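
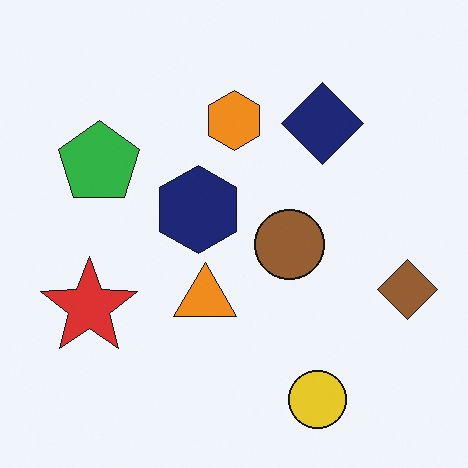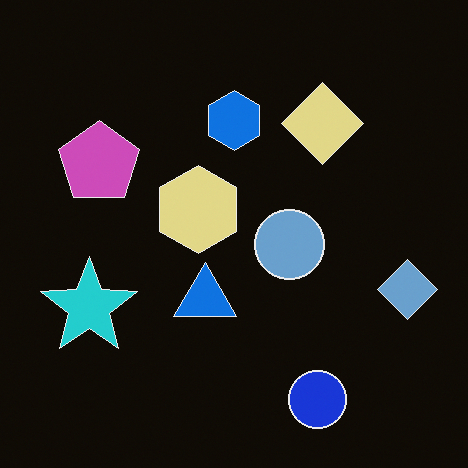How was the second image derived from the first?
It was color-inverted (negative).

The light background has become dark and every shape's color is its complement — a photographic negative.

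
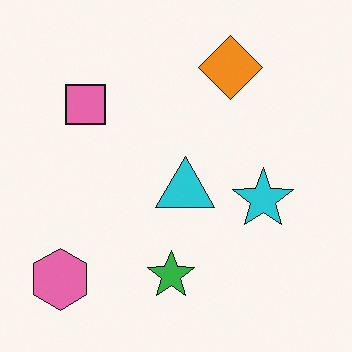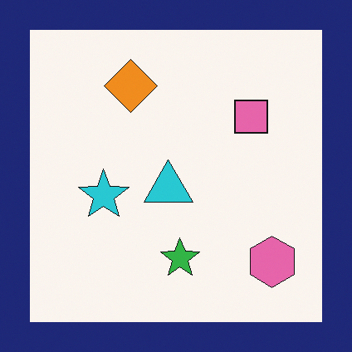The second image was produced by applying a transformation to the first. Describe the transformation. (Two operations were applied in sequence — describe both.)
The image was flipped horizontally (left ↔ right), then framed with a navy border.

The pink hexagon is in the bottom-left of the first image and the bottom-right of the second — shapes on opposite sides of the vertical midline have swapped in a mirror flip. A solid navy frame runs around the edge of the second image, with the content slightly shrunk inside it.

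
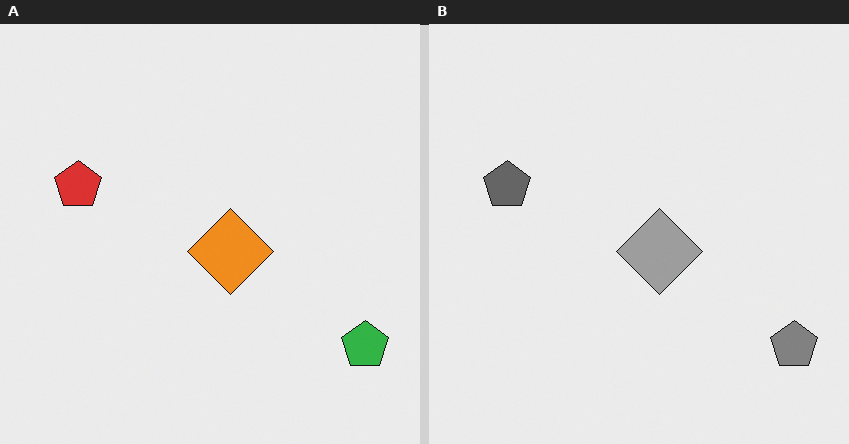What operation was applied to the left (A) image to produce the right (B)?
The right (B) image is the left (A) converted to grayscale.

All color is removed — every shape is now a shade of grey.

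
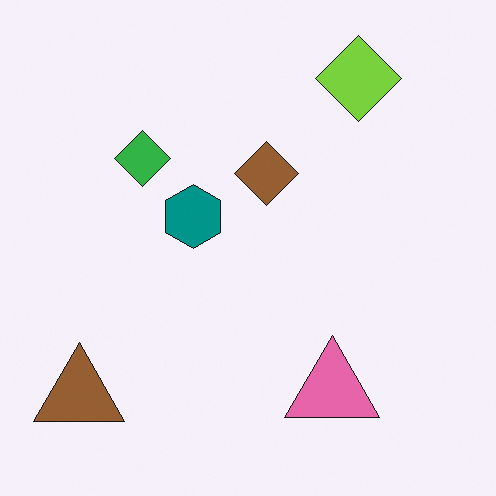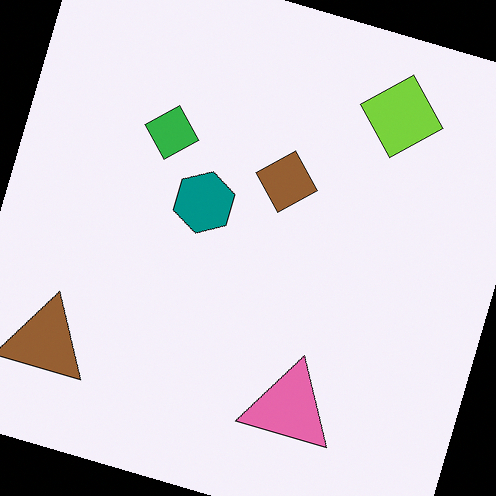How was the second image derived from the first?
The transformation is: rotated clockwise by a moderate amount.

Every shape is tilted by the same angle and the image corners show triangular fill wedges — a whole-image rotation by a non-right angle.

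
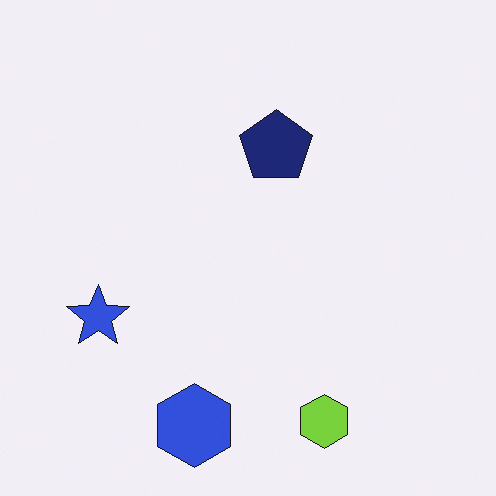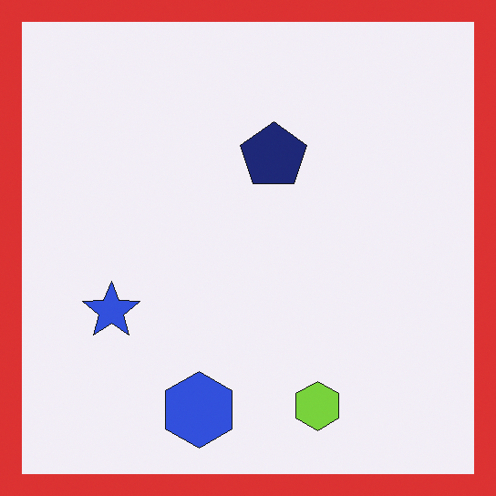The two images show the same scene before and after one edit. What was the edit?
The image was framed with a red border.

A solid red frame runs around the edge of the second image, with the content slightly shrunk inside it.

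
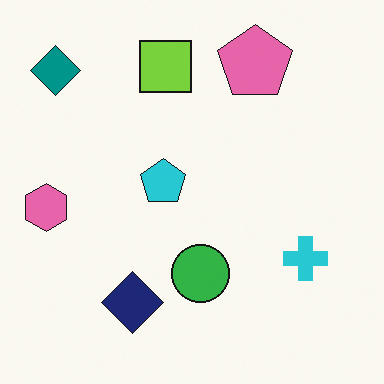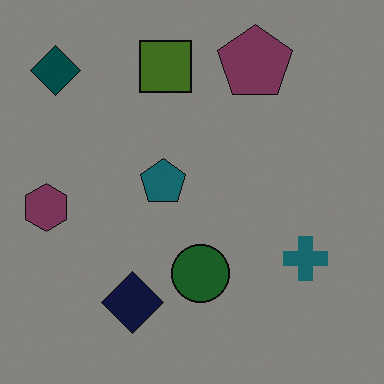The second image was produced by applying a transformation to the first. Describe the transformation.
This is the original image darkened a lot.

Every pixel — background and shapes alike — is uniformly darkened.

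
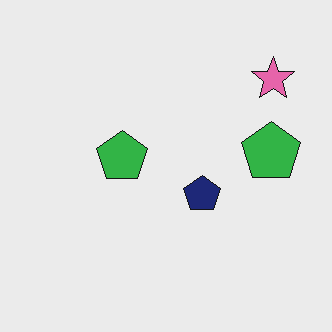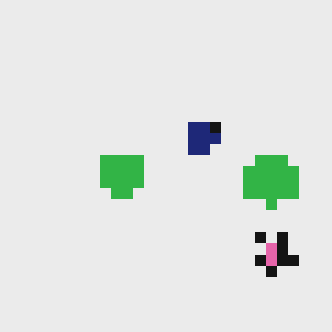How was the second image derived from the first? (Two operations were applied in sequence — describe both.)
This is the original image coarsely pixelated, then flipped vertically (top ↔ bottom).

Shapes are reduced to large square blocks; fine edges and outlines are lost — a downscale-then-upscale (mosaic) effect. The pink star is in the top-right of the first image and the bottom-right of the second — shapes on opposite sides of the horizontal midline have swapped in a mirror flip.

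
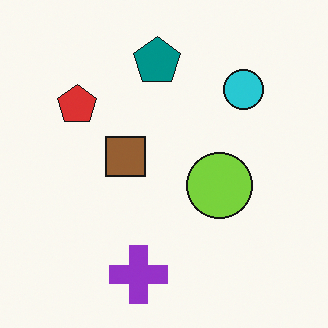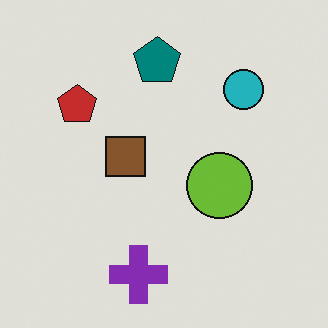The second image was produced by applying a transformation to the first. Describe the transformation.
The transformation is: slightly darkened.

Every pixel — background and shapes alike — is uniformly darkened.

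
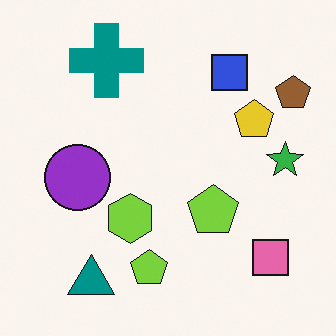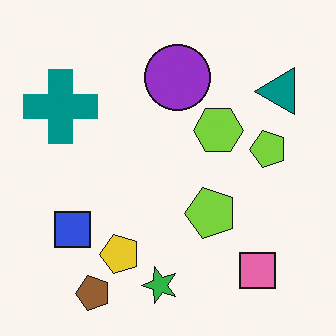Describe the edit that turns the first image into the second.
The image was transposed (reflected across the top-left ↔ bottom-right diagonal).

Shapes have swapped their row and column positions — what was in the top-right is now in the bottom-left — a diagonal reflection.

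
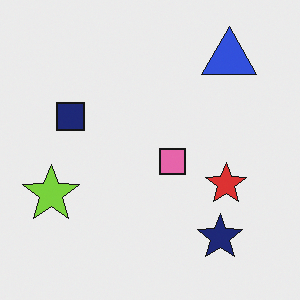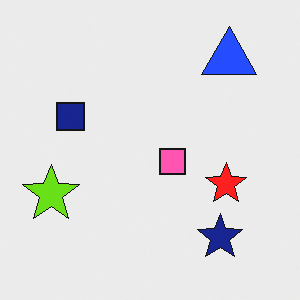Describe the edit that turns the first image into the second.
The transformation is: slightly oversaturated.

All colors are more vivid — a global saturation change.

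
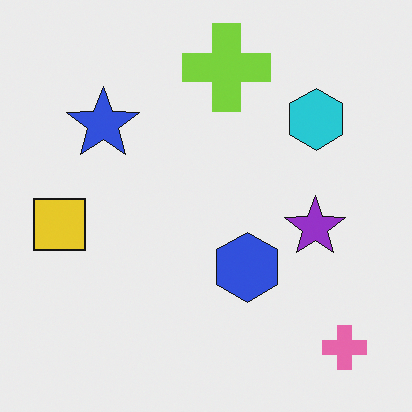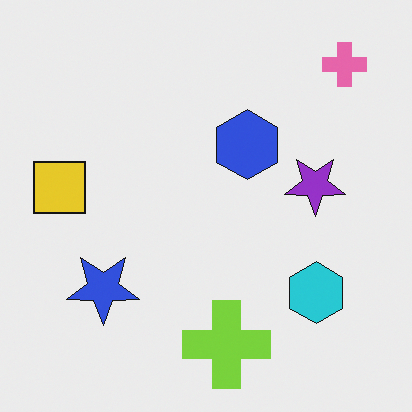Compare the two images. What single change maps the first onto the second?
It was flipped vertically (top ↔ bottom).

The pink cross is in the bottom-right of the first image and the top-right of the second — shapes on opposite sides of the horizontal midline have swapped in a mirror flip.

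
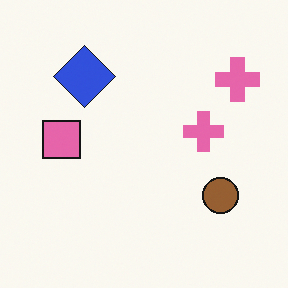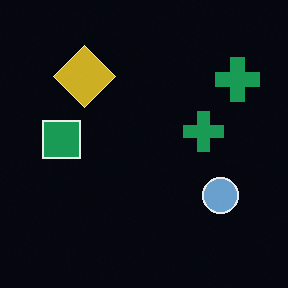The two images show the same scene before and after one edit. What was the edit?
The second image is the first color-inverted (negative).

The light background has become dark and every shape's color is its complement — a photographic negative.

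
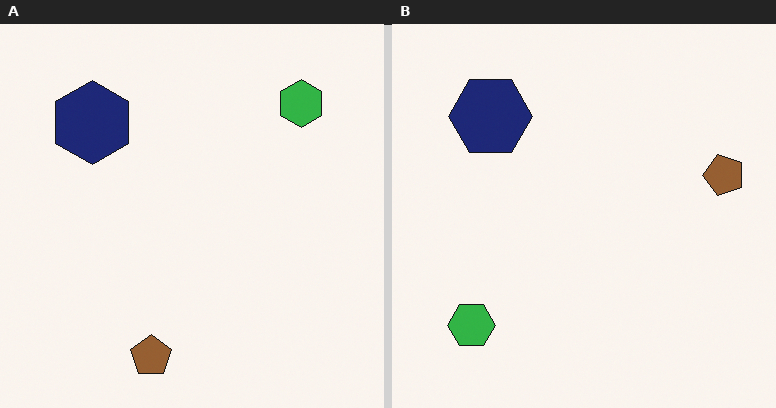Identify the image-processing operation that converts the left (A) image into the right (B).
The transformation is: transposed (reflected across the top-left ↔ bottom-right diagonal).

Shapes have swapped their row and column positions — what was in the top-right is now in the bottom-left — a diagonal reflection.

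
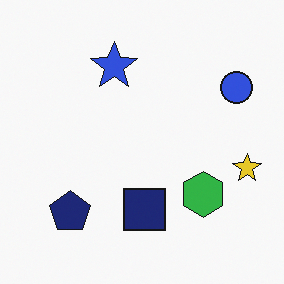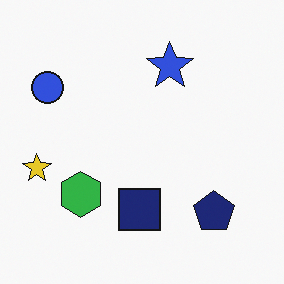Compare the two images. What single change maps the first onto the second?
Flipped horizontally (left ↔ right).

The yellow star is in the right of the first image and the left of the second — shapes on opposite sides of the vertical midline have swapped in a mirror flip.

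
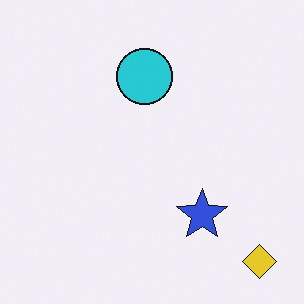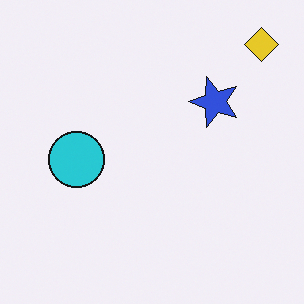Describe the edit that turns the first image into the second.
The transformation is: rotated 90° counter-clockwise.

The yellow diamond sits in the bottom-right of the first image and the top-right of the second — consistent with a whole-image 90° counter-clockwise rotation.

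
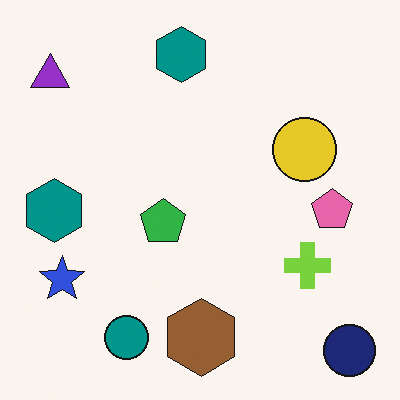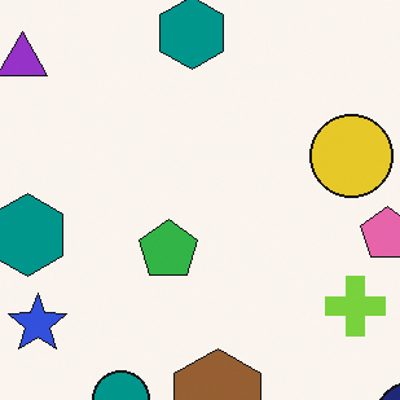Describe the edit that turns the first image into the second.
The second image is the first cropped slightly and scaled back up.

The visible shapes are larger and the field of view is narrower; shapes near the original edges may be partly or wholly outside the frame — a crop-and-rescale.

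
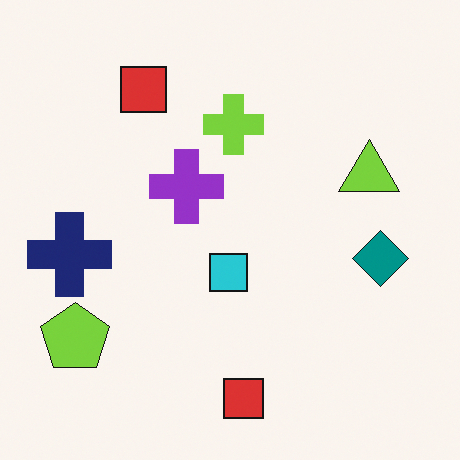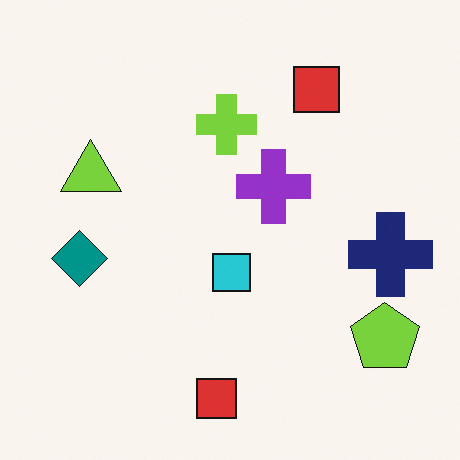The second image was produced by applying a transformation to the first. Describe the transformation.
The second image is the first flipped horizontally (left ↔ right).

The navy cross is in the left of the first image and the right of the second — shapes on opposite sides of the vertical midline have swapped in a mirror flip.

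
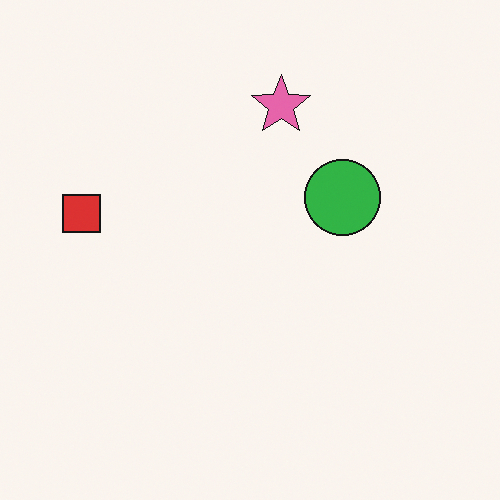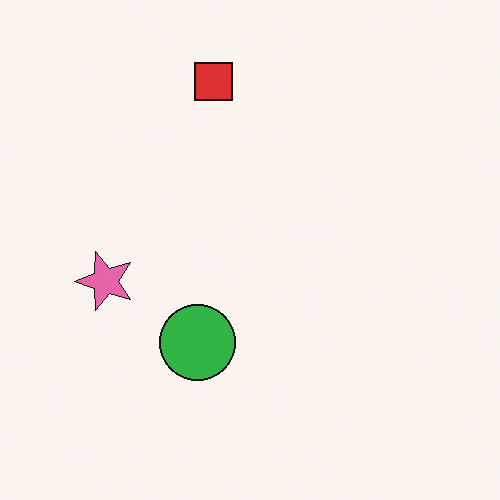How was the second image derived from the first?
Transposed (reflected across the top-left ↔ bottom-right diagonal).

Shapes have swapped their row and column positions — what was in the top-right is now in the bottom-left — a diagonal reflection.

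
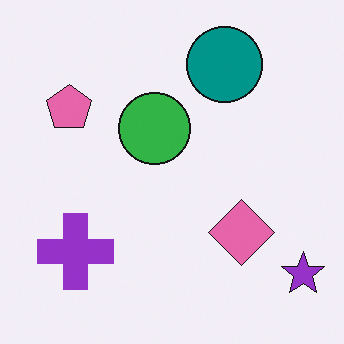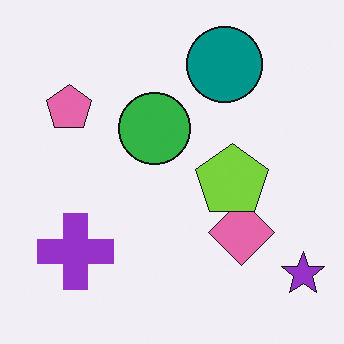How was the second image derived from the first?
The second image is the first overlaid with an additional lime pentagon.

A lime pentagon appears in the second image that is absent from the first.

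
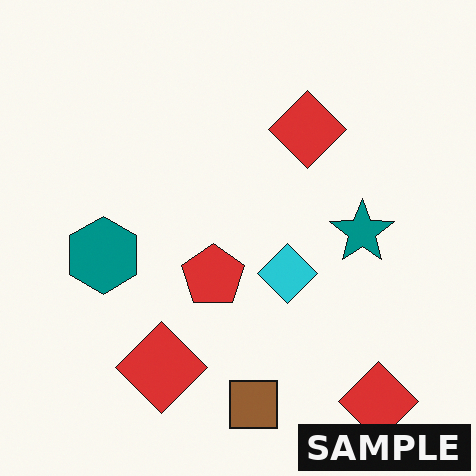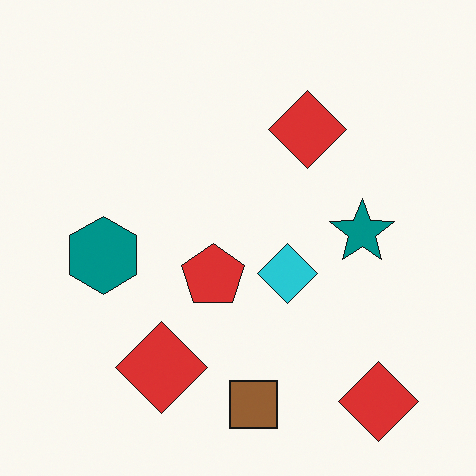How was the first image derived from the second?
It was watermarked with the text "SAMPLE" in the lower-right corner.

A dark label reading "SAMPLE" appears in the lower-right corner.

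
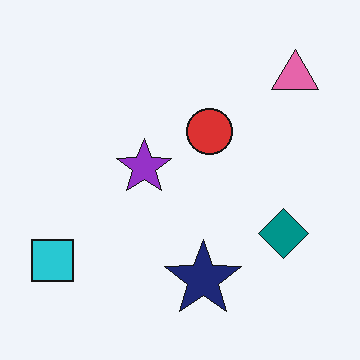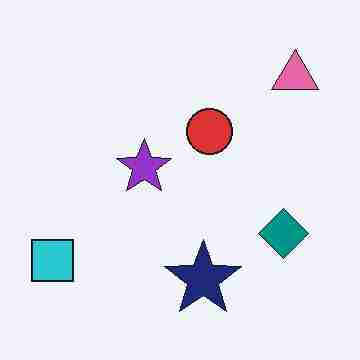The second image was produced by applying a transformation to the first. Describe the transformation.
This is the original image degraded with heavy JPEG compression.

Blocky 8×8 compression artifacts appear around shape edges and the flat background shows ringing — characteristic JPEG degradation.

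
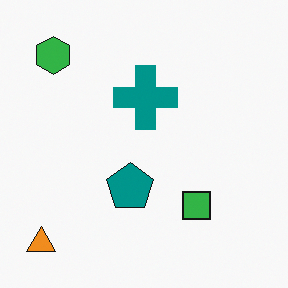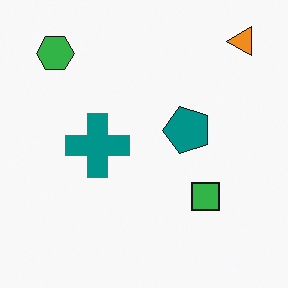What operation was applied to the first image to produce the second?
The transformation is: transposed (reflected across the top-left ↔ bottom-right diagonal).

Shapes have swapped their row and column positions — what was in the top-right is now in the bottom-left — a diagonal reflection.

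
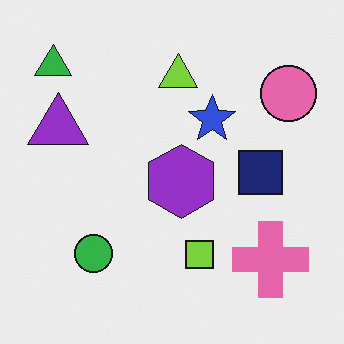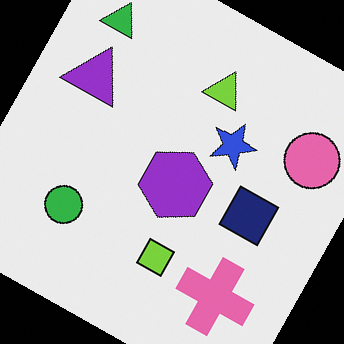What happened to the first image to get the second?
The image was rotated clockwise by a clearly visible amount.

Every shape is tilted by the same angle and the image corners show triangular fill wedges — a whole-image rotation by a non-right angle.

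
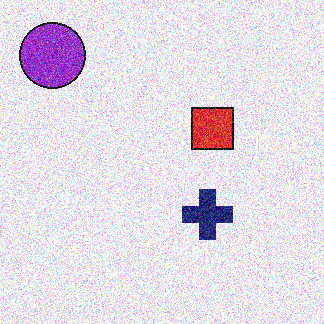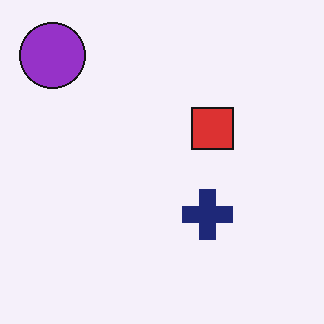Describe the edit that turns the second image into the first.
The image was degraded with a thick layer of grain.

Random speckle covers the whole image, including the flat background.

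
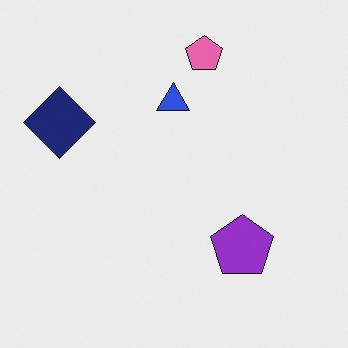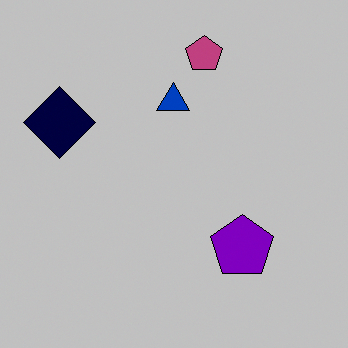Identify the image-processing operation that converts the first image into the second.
The transformation is: aggressively posterized.

Each flat color has snapped to a coarser quantized level — most visibly, the near-white background has dropped to a flat grey.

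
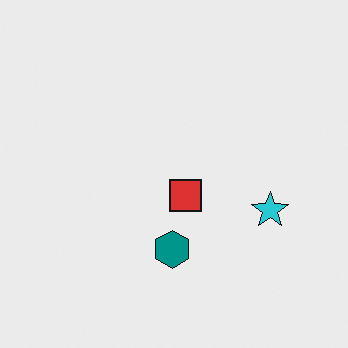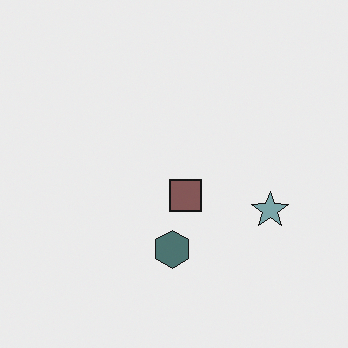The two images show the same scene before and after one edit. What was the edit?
The image was heavily desaturated.

All colors are more muted and greyish — a global saturation change.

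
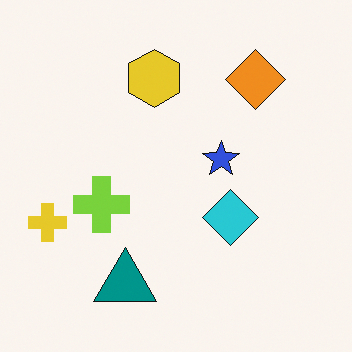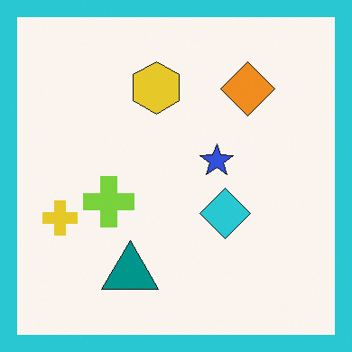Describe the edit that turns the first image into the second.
The image was framed with a cyan border.

A solid cyan frame runs around the edge of the second image, with the content slightly shrunk inside it.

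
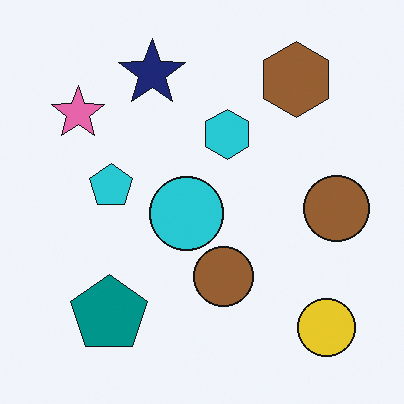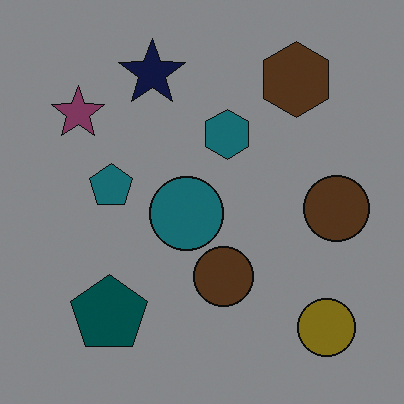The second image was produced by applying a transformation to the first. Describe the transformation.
The second image is the first substantially darkened.

Every pixel — background and shapes alike — is uniformly darkened.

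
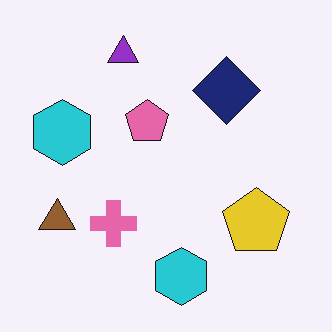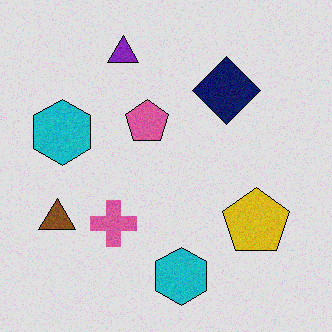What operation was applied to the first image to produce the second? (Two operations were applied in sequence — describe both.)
It was degraded with a light layer of grain, then moderately posterized.

Random speckle covers the whole image, including the flat background. Each flat color has snapped to a coarser quantized level — most visibly, the near-white background has dropped to a flat grey.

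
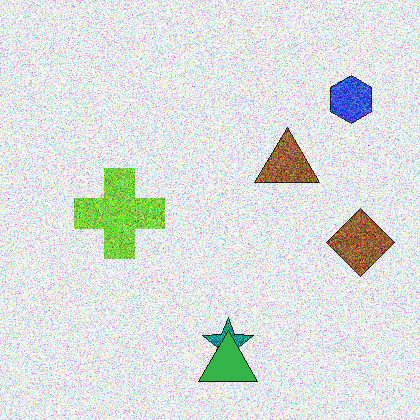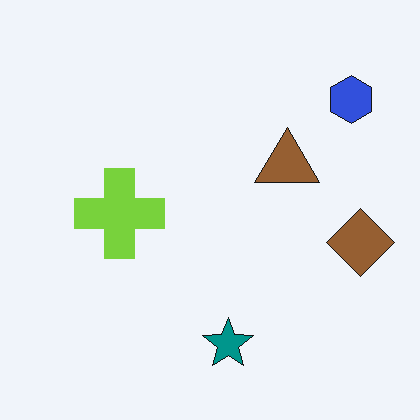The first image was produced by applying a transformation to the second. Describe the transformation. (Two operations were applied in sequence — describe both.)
The first image is the second degraded with a thick layer of grain, then overlaid with an additional green triangle.

Random speckle covers the whole image, including the flat background. A green triangle appears in the first image that is absent from the second.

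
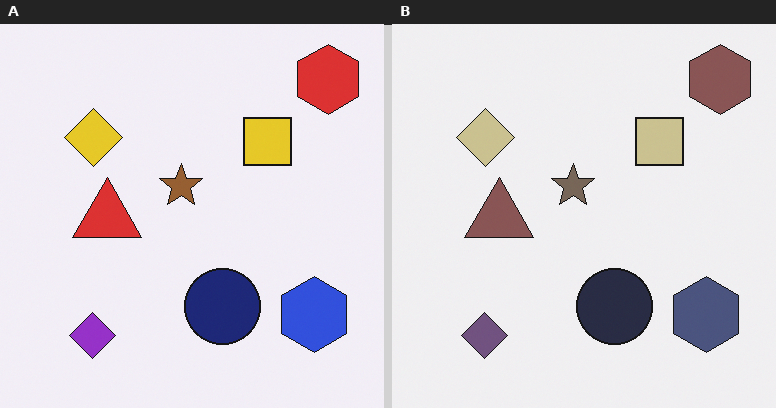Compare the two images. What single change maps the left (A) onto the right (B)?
The transformation is: heavily desaturated.

All colors are more muted and greyish — a global saturation change.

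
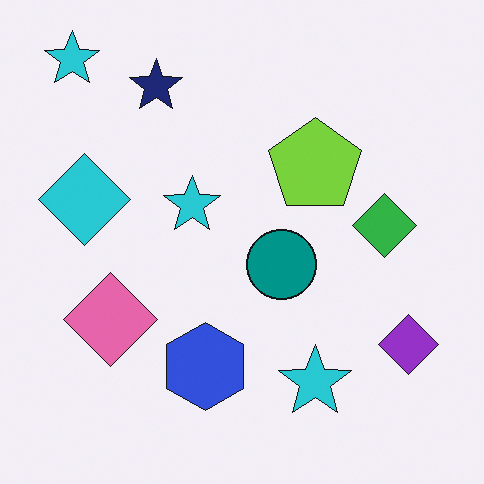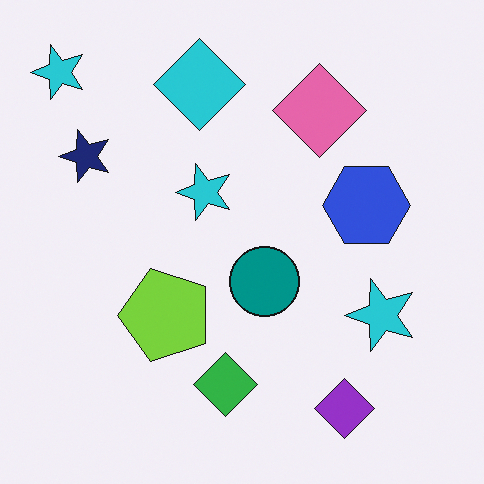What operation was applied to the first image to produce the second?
Transposed (reflected across the top-left ↔ bottom-right diagonal).

Shapes have swapped their row and column positions — what was in the top-right is now in the bottom-left — a diagonal reflection.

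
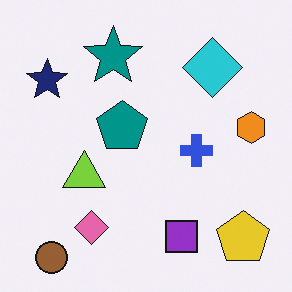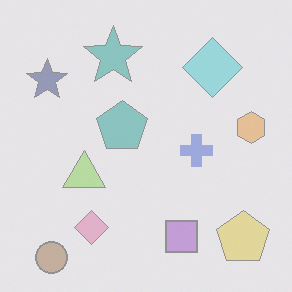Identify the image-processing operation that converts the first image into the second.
This is the original image washed out (contrast reduced).

Tones are pushed toward mid-grey across the whole image — a global contrast change.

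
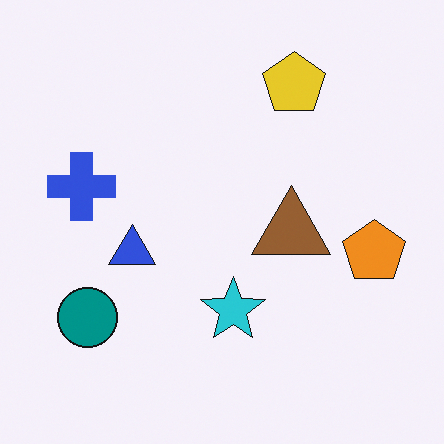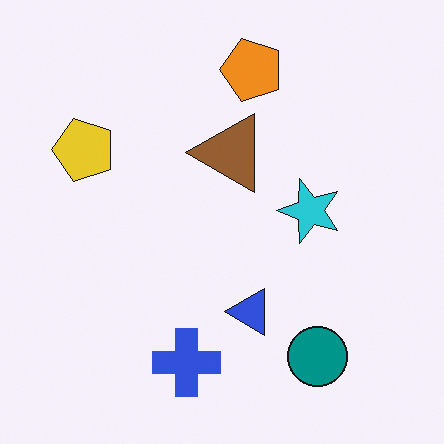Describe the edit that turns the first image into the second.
This is the original image rotated 90° counter-clockwise.

The teal circle sits in the bottom-left of the first image and the bottom-right of the second — consistent with a whole-image 90° counter-clockwise rotation.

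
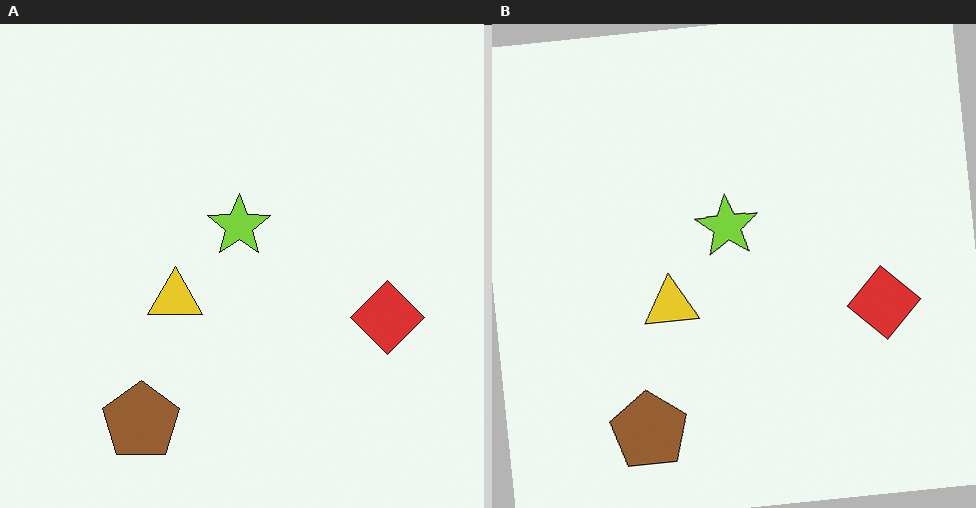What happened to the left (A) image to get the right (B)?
Rotated counter-clockwise by a few degrees.

Every shape is tilted by the same angle and the image corners show triangular fill wedges — a whole-image rotation by a non-right angle.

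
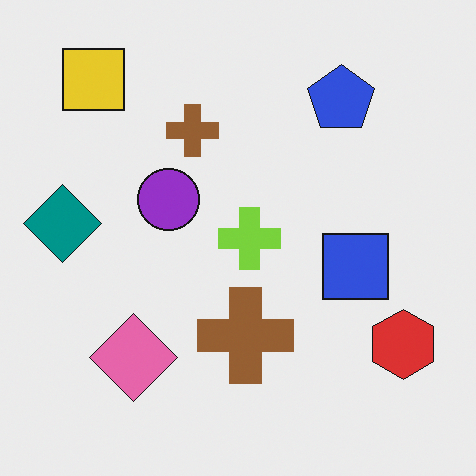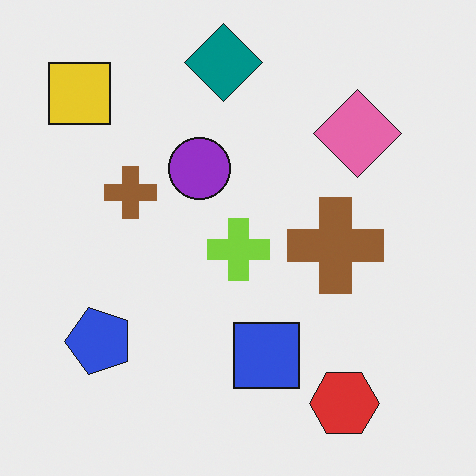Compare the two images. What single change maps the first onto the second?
The transformation is: transposed (reflected across the top-left ↔ bottom-right diagonal).

Shapes have swapped their row and column positions — what was in the top-right is now in the bottom-left — a diagonal reflection.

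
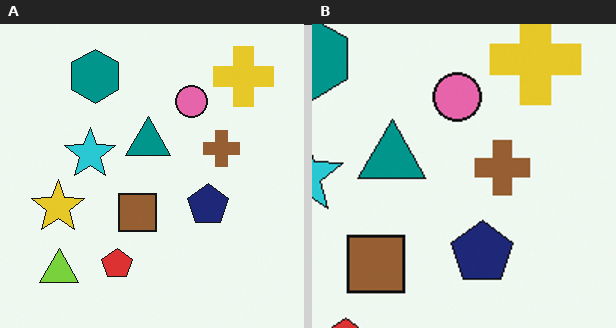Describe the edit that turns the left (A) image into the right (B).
The transformation is: cropped slightly and scaled back up.

The visible shapes are larger and the field of view is narrower; shapes near the original edges may be partly or wholly outside the frame — a crop-and-rescale.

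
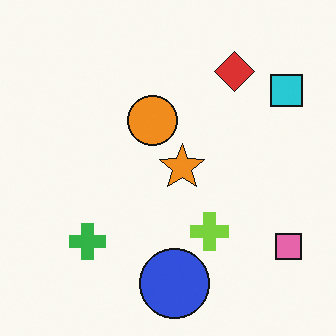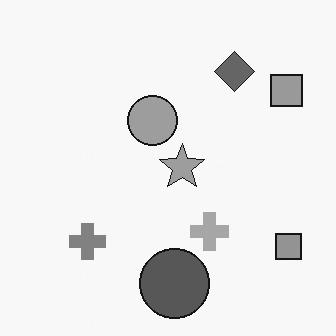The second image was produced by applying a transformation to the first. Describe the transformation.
The transformation is: converted to grayscale.

All color is removed — every shape is now a shade of grey.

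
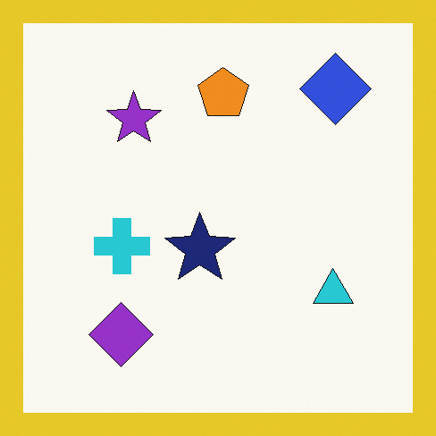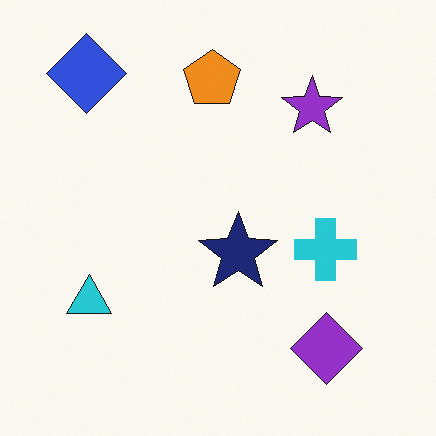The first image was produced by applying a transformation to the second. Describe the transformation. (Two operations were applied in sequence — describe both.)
It was flipped horizontally (left ↔ right), then framed with a yellow border.

The blue diamond is in the top-left of the second image and the top-right of the first — shapes on opposite sides of the vertical midline have swapped in a mirror flip. A solid yellow frame runs around the edge of the first image, with the content slightly shrunk inside it.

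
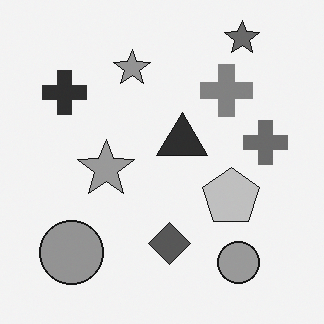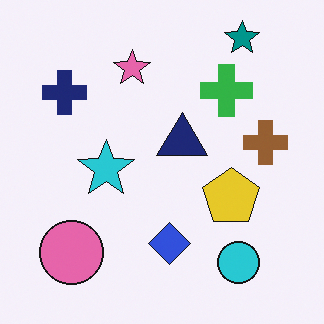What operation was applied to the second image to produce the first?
The image was converted to grayscale.

All color is removed — every shape is now a shade of grey.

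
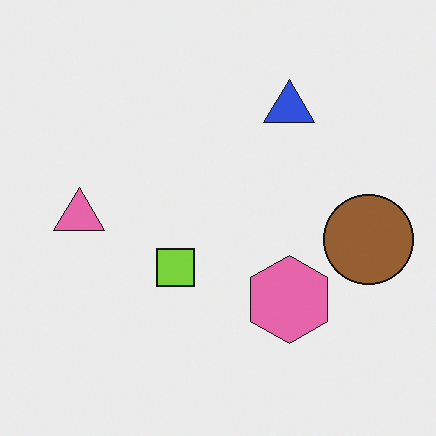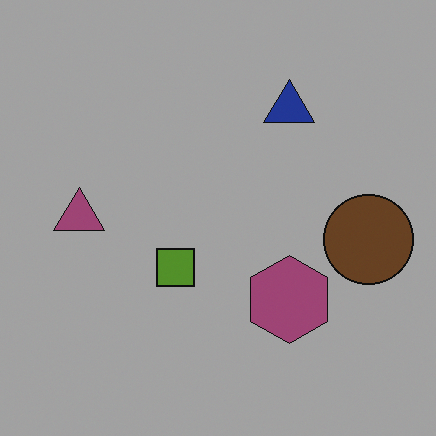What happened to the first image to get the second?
The transformation is: substantially darkened.

Every pixel — background and shapes alike — is uniformly darkened.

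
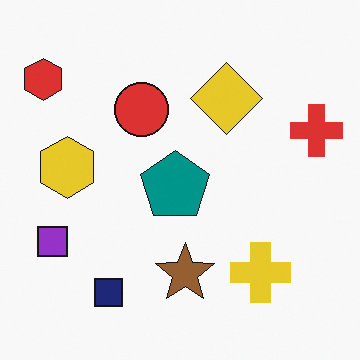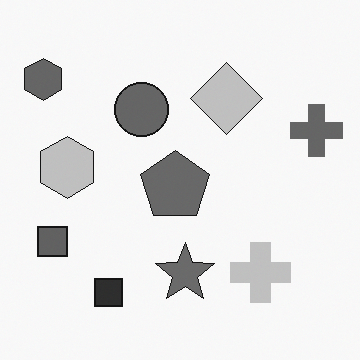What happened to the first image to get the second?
It was converted to grayscale.

All color is removed — every shape is now a shade of grey.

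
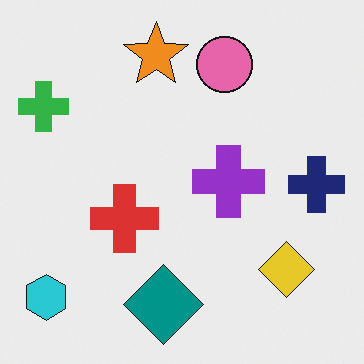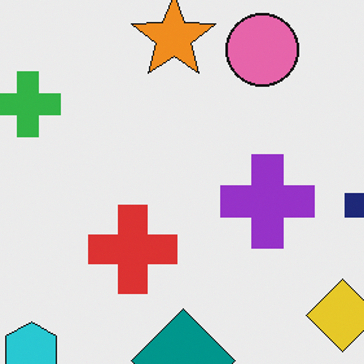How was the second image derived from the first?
It was cropped to a modestly smaller region and rescaled.

The visible shapes are larger and the field of view is narrower; shapes near the original edges may be partly or wholly outside the frame — a crop-and-rescale.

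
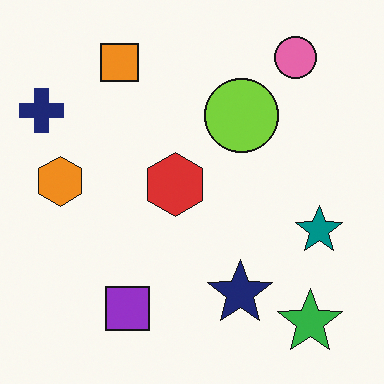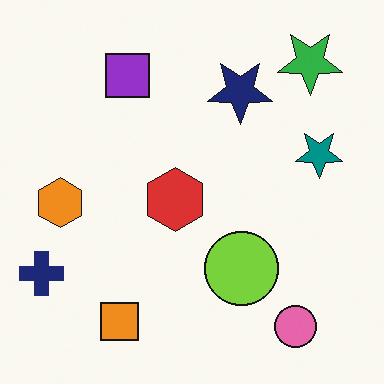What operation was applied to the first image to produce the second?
It was flipped vertically (top ↔ bottom).

The pink circle is in the top-right of the first image and the bottom-right of the second — shapes on opposite sides of the horizontal midline have swapped in a mirror flip.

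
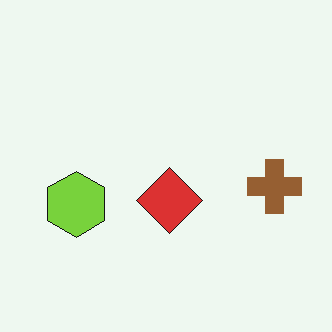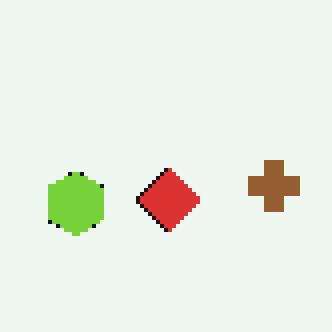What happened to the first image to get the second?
It was lightly pixelated (a mild mosaic effect).

Shapes are reduced to large square blocks; fine edges and outlines are lost — a downscale-then-upscale (mosaic) effect.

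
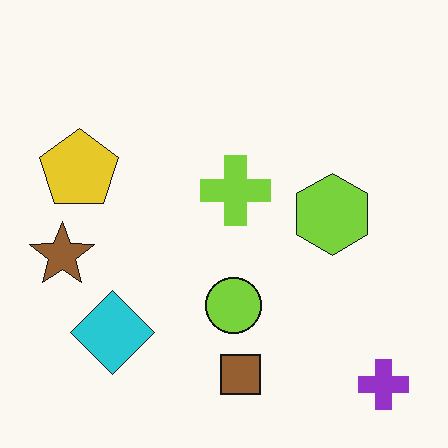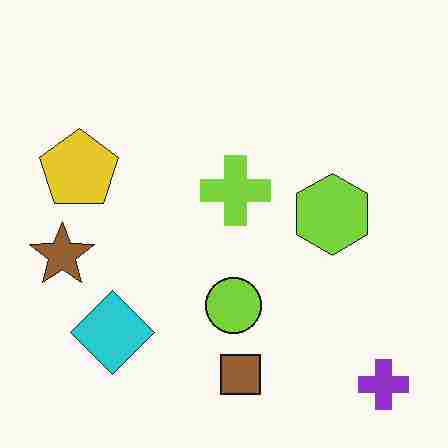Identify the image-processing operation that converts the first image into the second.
The transformation is: degraded with heavy JPEG compression.

Blocky 8×8 compression artifacts appear around shape edges and the flat background shows ringing — characteristic JPEG degradation.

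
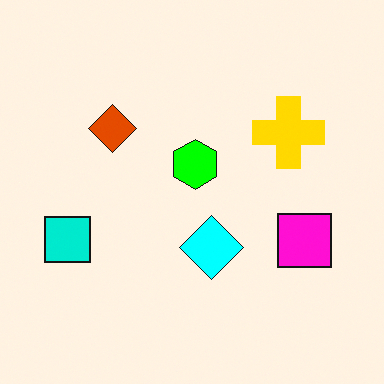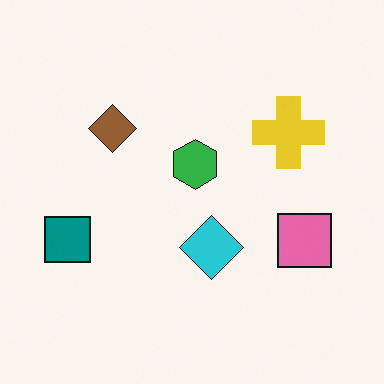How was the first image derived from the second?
The first image is the second heavily oversaturated.

All colors are more vivid — a global saturation change.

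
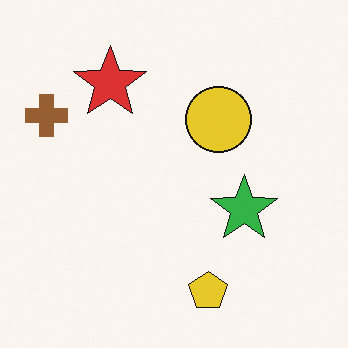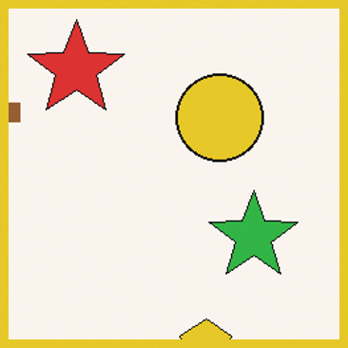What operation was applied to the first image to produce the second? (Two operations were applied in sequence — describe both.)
The second image is the first cropped to a modestly smaller region and rescaled, then framed with a yellow border.

The visible shapes are larger and the field of view is narrower; shapes near the original edges may be partly or wholly outside the frame — a crop-and-rescale. A solid yellow frame runs around the edge of the second image, with the content slightly shrunk inside it.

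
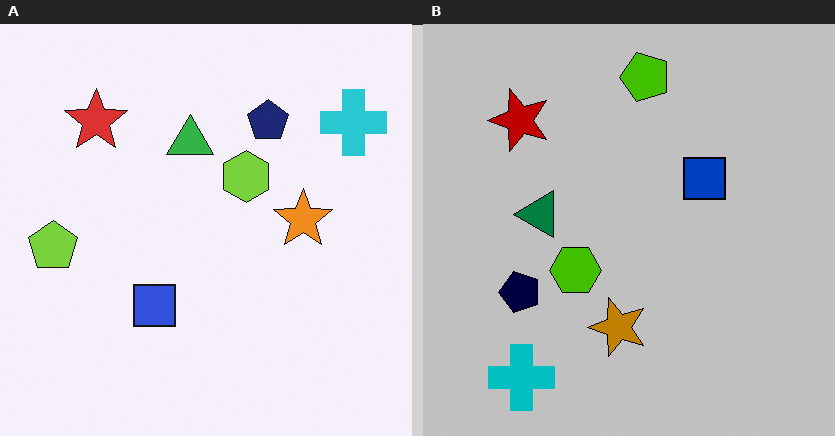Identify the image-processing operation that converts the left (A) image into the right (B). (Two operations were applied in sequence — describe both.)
It was transposed (reflected across the top-left ↔ bottom-right diagonal), then heavily posterized to just a handful of flat colors.

Shapes have swapped their row and column positions — what was in the top-right is now in the bottom-left — a diagonal reflection. Each flat color has snapped to a coarser quantized level — most visibly, the near-white background has dropped to a flat grey.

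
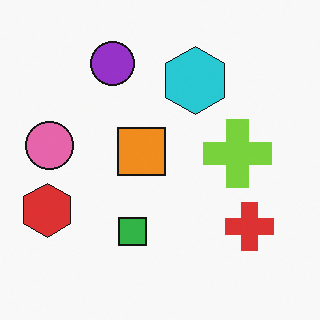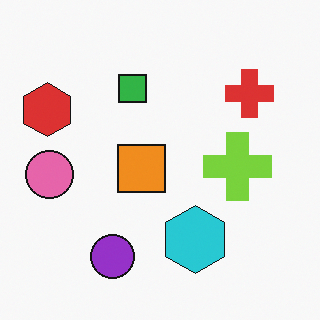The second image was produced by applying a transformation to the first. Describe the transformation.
The second image is the first flipped vertically (top ↔ bottom).

The purple circle is in the top of the first image and the bottom of the second — shapes on opposite sides of the horizontal midline have swapped in a mirror flip.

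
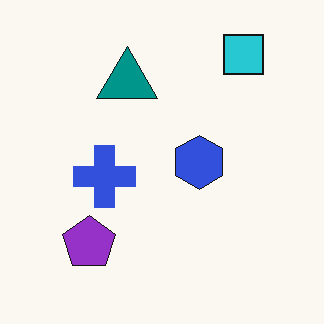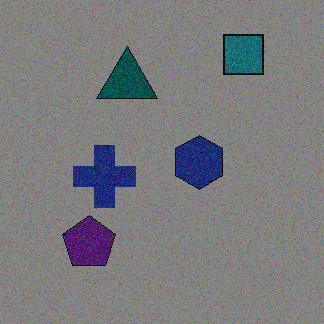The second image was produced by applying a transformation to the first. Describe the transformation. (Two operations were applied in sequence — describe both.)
The second image is the first degraded with heavy additive noise, then substantially darkened.

Random speckle covers the whole image, including the flat background. Every pixel — background and shapes alike — is uniformly darkened.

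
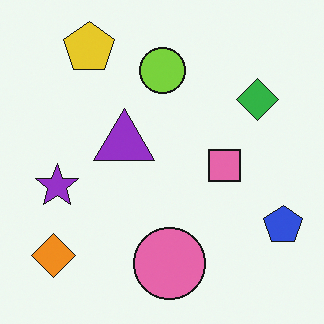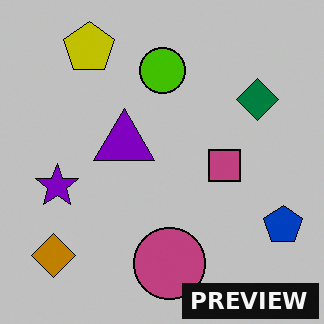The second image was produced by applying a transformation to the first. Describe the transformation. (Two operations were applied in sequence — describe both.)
The second image is the first heavily posterized to just a handful of flat colors, then watermarked with the text "PREVIEW" in the lower-right corner.

Each flat color has snapped to a coarser quantized level — most visibly, the near-white background has dropped to a flat grey. A dark label reading "PREVIEW" appears in the lower-right corner.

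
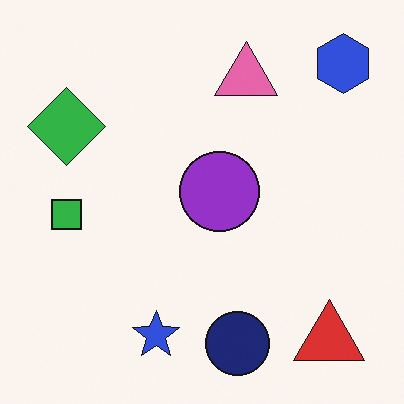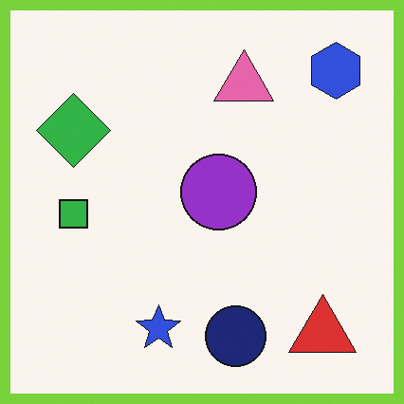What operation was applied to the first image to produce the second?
This is the original image framed with a lime border.

A solid lime frame runs around the edge of the second image, with the content slightly shrunk inside it.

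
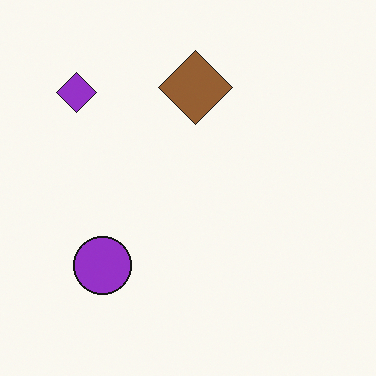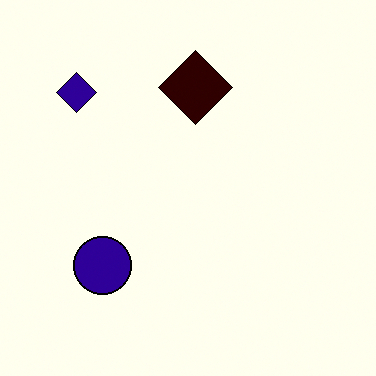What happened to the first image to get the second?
Boosted in contrast.

Tones are pushed away from mid-grey across the whole image — a global contrast change.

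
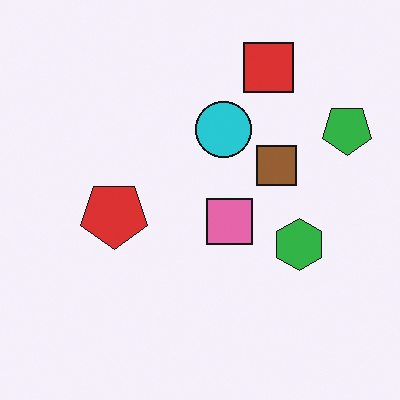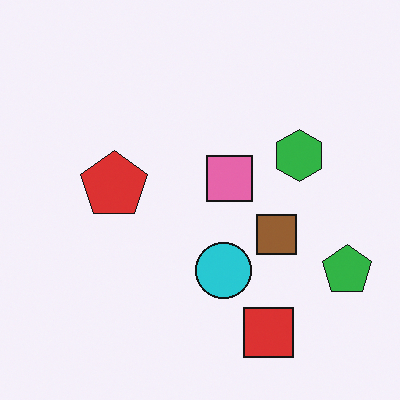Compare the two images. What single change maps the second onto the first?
It was flipped vertically (top ↔ bottom).

The red square is in the bottom-right of the second image and the top-right of the first — shapes on opposite sides of the horizontal midline have swapped in a mirror flip.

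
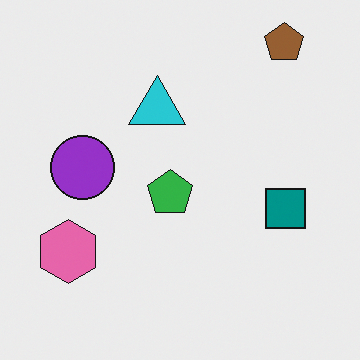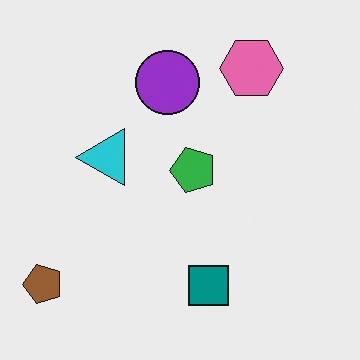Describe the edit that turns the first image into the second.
Transposed (reflected across the top-left ↔ bottom-right diagonal).

Shapes have swapped their row and column positions — what was in the top-right is now in the bottom-left — a diagonal reflection.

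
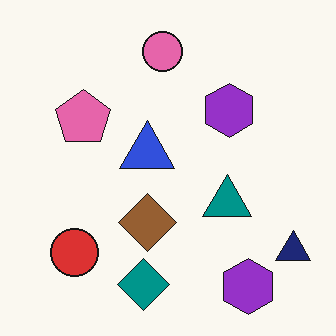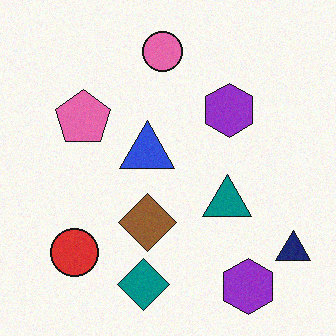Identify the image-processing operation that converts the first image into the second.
The transformation is: degraded with subtle gaussian noise.

Random speckle covers the whole image, including the flat background.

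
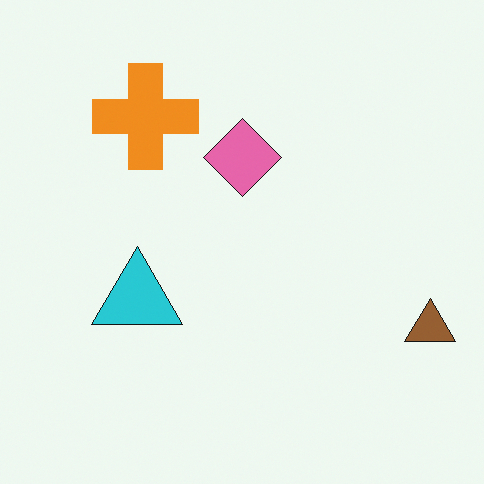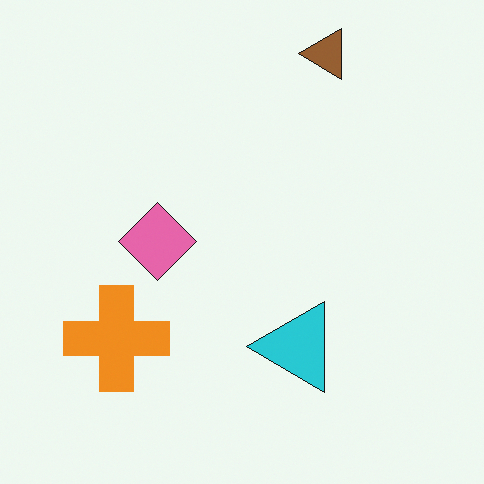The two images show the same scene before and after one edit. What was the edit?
The transformation is: rotated 90° counter-clockwise.

The brown triangle sits in the bottom-right of the first image and the top-right of the second — consistent with a whole-image 90° counter-clockwise rotation.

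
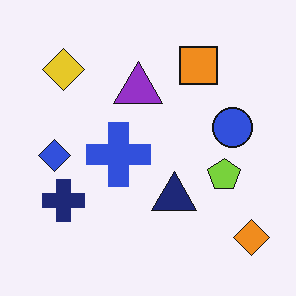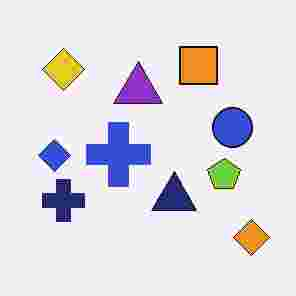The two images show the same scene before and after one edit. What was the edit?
This is the original image heavily JPEG-compressed with obvious blocking artifacts.

Blocky 8×8 compression artifacts appear around shape edges and the flat background shows ringing — characteristic JPEG degradation.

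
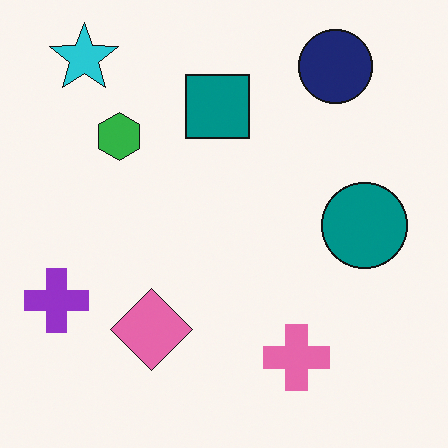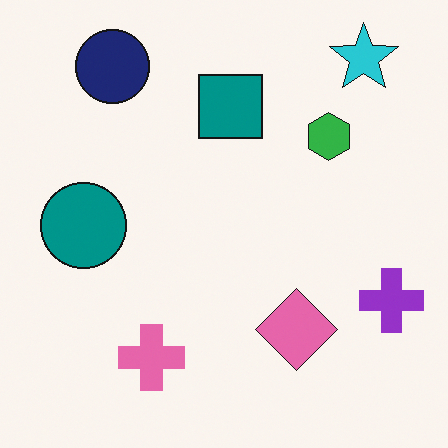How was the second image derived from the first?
It was flipped horizontally (left ↔ right).

The purple cross is in the bottom-left of the first image and the bottom-right of the second — shapes on opposite sides of the vertical midline have swapped in a mirror flip.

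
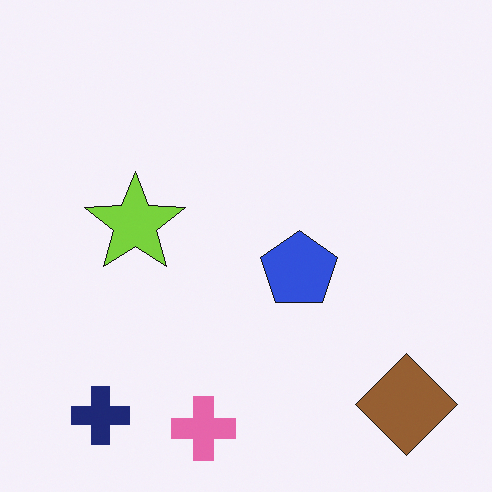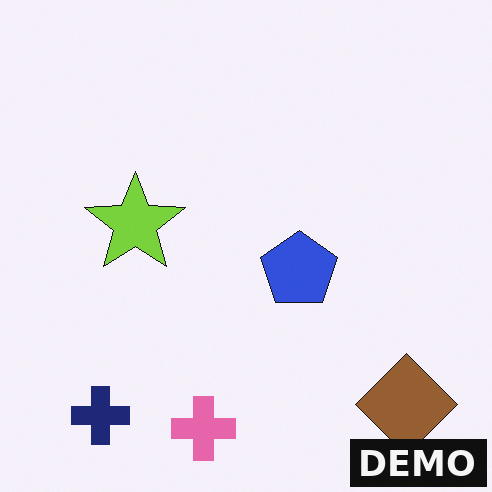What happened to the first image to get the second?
The image was watermarked with the text "DEMO" in the lower-right corner.

A dark label reading "DEMO" appears in the lower-right corner.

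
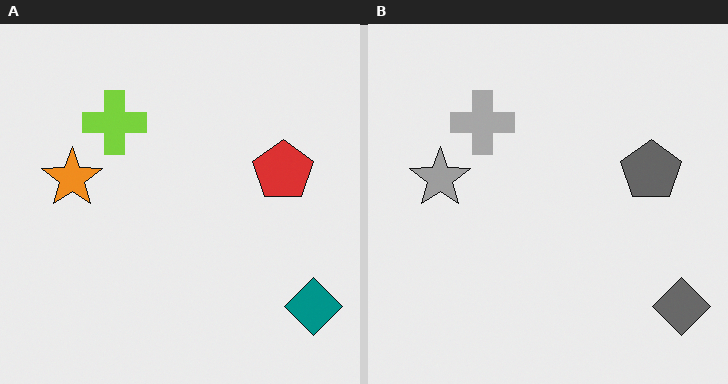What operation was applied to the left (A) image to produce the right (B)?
The right (B) image is the left (A) converted to grayscale.

All color is removed — every shape is now a shade of grey.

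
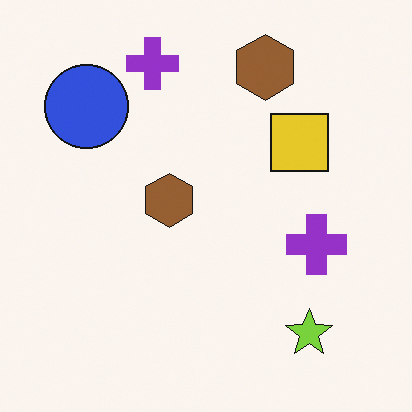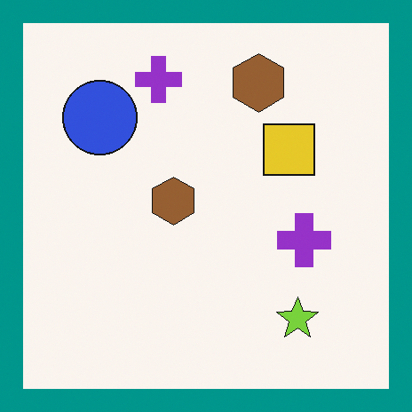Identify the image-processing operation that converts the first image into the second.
The second image is the first framed with a teal border.

A solid teal frame runs around the edge of the second image, with the content slightly shrunk inside it.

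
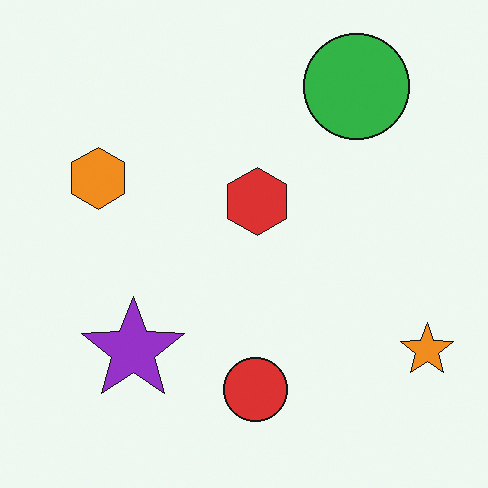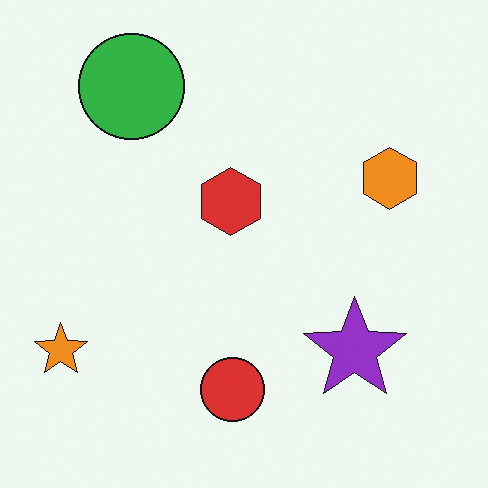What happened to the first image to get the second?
Flipped horizontally (left ↔ right).

The orange star is in the bottom-right of the first image and the bottom-left of the second — shapes on opposite sides of the vertical midline have swapped in a mirror flip.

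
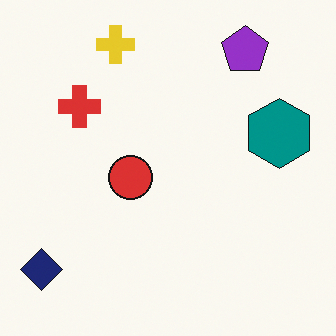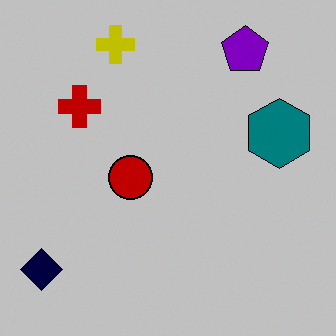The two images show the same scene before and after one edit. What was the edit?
This is the original image aggressively posterized.

Each flat color has snapped to a coarser quantized level — most visibly, the near-white background has dropped to a flat grey.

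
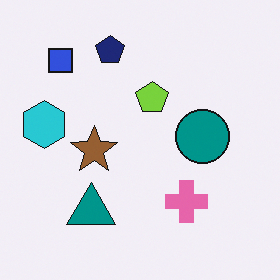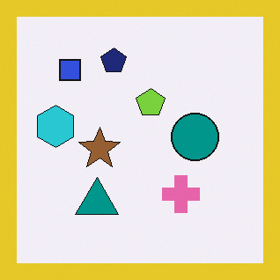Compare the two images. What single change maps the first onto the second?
The image was framed with a yellow border.

A solid yellow frame runs around the edge of the second image, with the content slightly shrunk inside it.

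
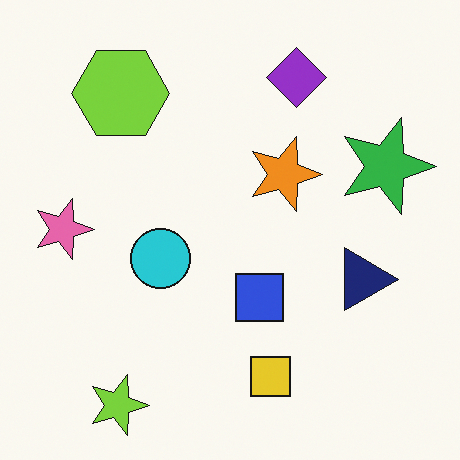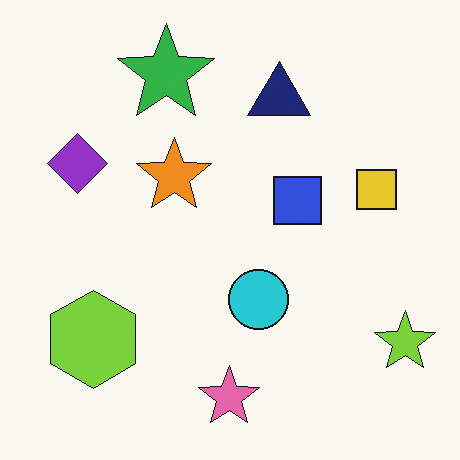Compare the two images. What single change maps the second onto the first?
The first image is the second rotated 90° clockwise.

The lime star sits in the bottom-right of the second image and the bottom-left of the first — consistent with a whole-image 90° clockwise rotation.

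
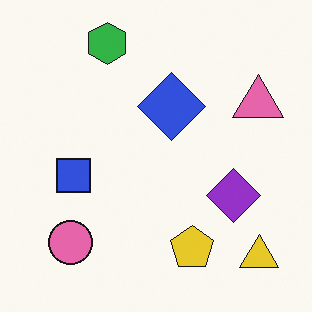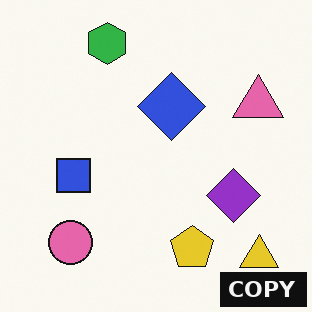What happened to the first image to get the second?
The second image is the first watermarked with the text "COPY" in the lower-right corner.

A dark label reading "COPY" appears in the lower-right corner.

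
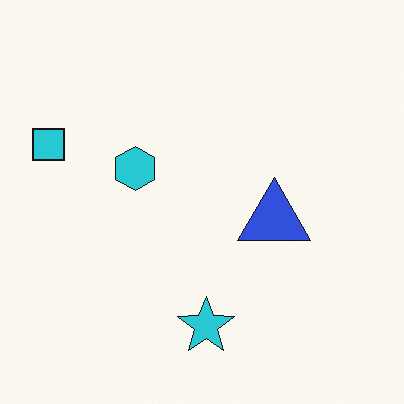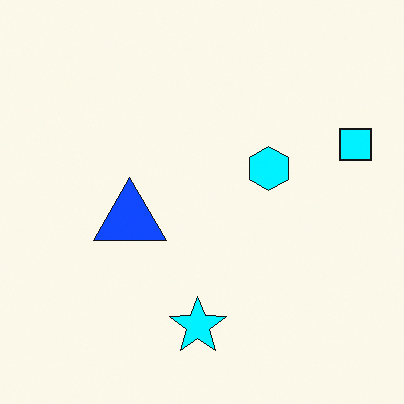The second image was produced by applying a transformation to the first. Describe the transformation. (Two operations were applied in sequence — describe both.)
It was flipped horizontally (left ↔ right), then heavily oversaturated.

The cyan square is in the left of the first image and the right of the second — shapes on opposite sides of the vertical midline have swapped in a mirror flip. All colors are more vivid — a global saturation change.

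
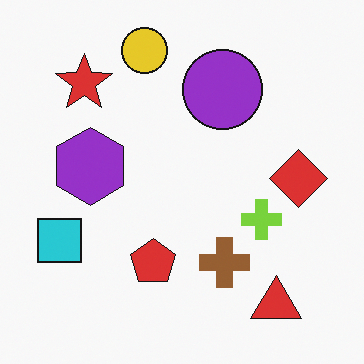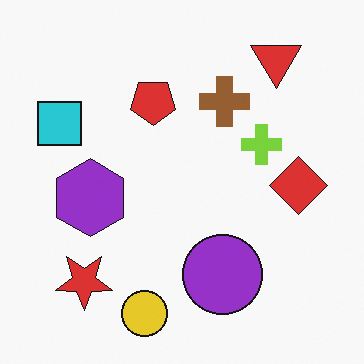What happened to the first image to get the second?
The transformation is: flipped vertically (top ↔ bottom).

The yellow circle is in the top of the first image and the bottom of the second — shapes on opposite sides of the horizontal midline have swapped in a mirror flip.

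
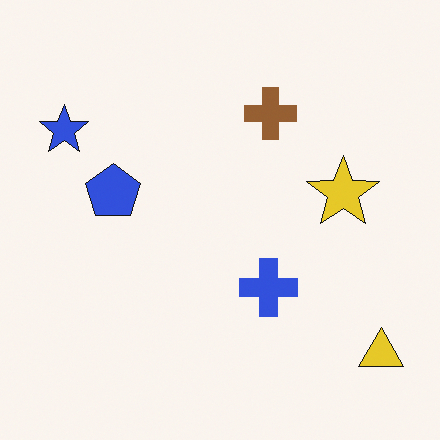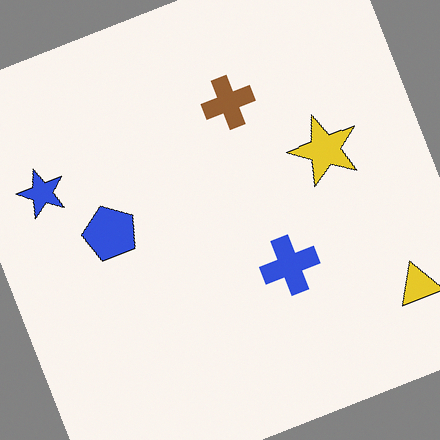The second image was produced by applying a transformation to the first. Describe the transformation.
The second image is the first rotated counter-clockwise by a clearly visible amount.

Every shape is tilted by the same angle and the image corners show triangular fill wedges — a whole-image rotation by a non-right angle.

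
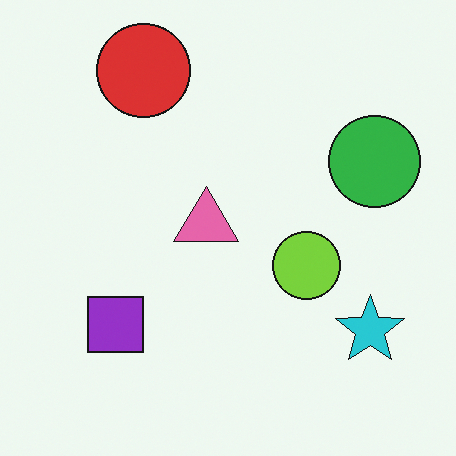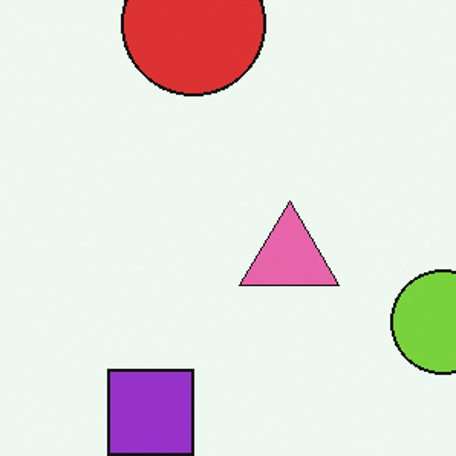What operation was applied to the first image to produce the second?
It was cropped to a modestly smaller region and rescaled.

The visible shapes are larger and the field of view is narrower; shapes near the original edges may be partly or wholly outside the frame — a crop-and-rescale.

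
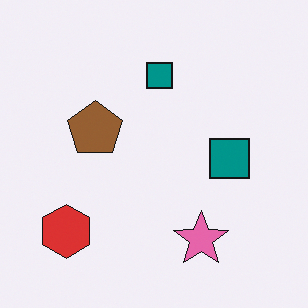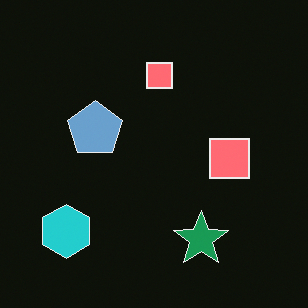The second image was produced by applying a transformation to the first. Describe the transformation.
The image was color-inverted (negative).

The light background has become dark and every shape's color is its complement — a photographic negative.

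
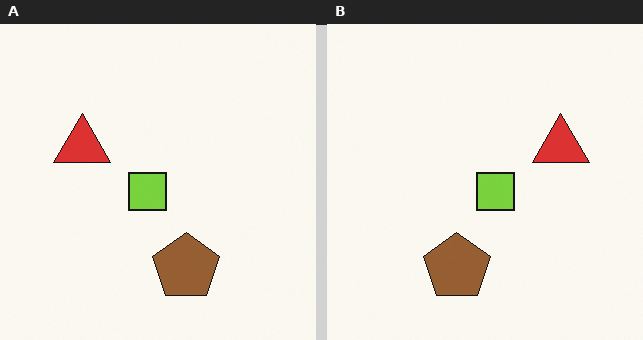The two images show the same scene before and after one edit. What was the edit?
It was flipped horizontally (left ↔ right).

The red triangle is in the left of the left (A) image and the right of the right (B) — shapes on opposite sides of the vertical midline have swapped in a mirror flip.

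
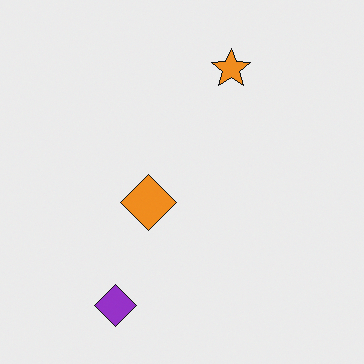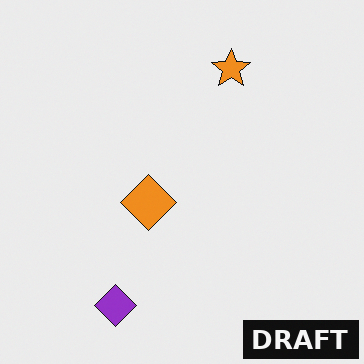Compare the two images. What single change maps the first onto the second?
The transformation is: watermarked with the text "DRAFT" in the lower-right corner.

A dark label reading "DRAFT" appears in the lower-right corner.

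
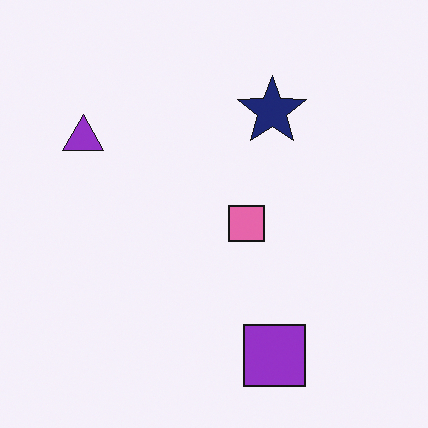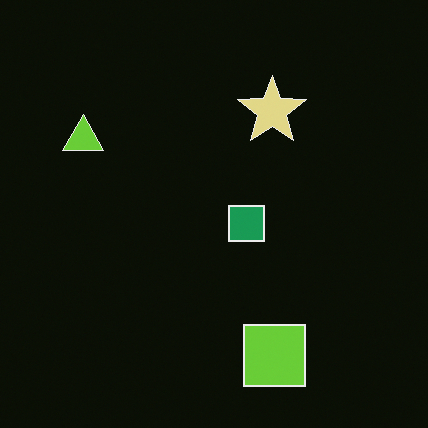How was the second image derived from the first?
This is the original image color-inverted (negative).

The light background has become dark and every shape's color is its complement — a photographic negative.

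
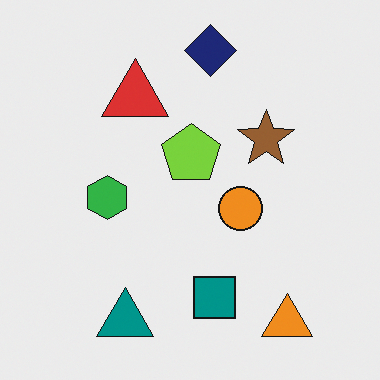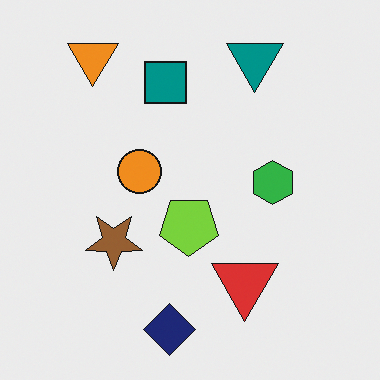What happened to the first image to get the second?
The transformation is: rotated 180°.

The orange triangle sits in the bottom-right of the first image and the top-left of the second — consistent with a whole-image 180° rotation.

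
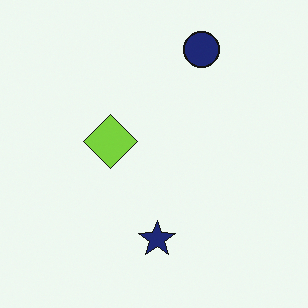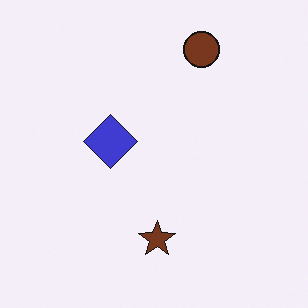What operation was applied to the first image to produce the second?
Hue-shifted noticeably.

Every shape's color has rotated by the same amount around the hue wheel — a uniform hue shift.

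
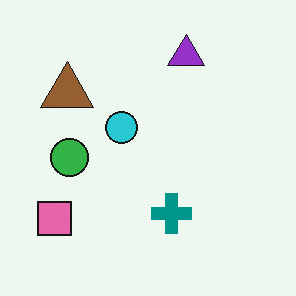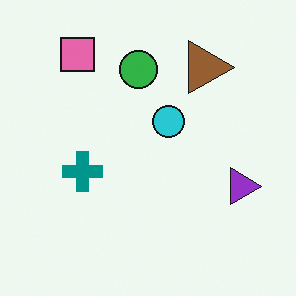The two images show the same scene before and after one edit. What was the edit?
It was rotated 90° clockwise.

The pink square sits in the bottom-left of the first image and the top-left of the second — consistent with a whole-image 90° clockwise rotation.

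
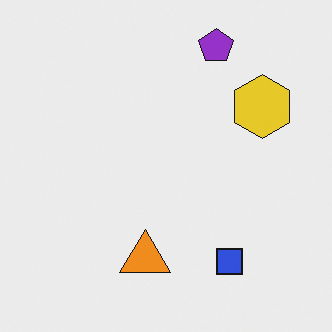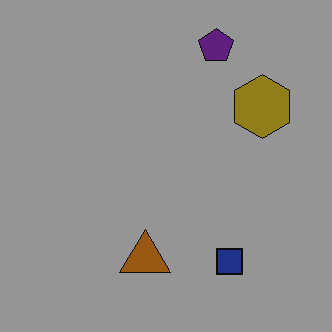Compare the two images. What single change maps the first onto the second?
Substantially darkened.

Every pixel — background and shapes alike — is uniformly darkened.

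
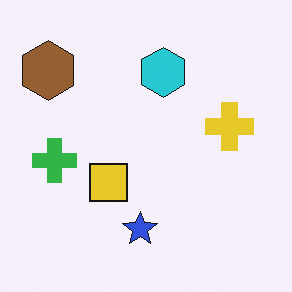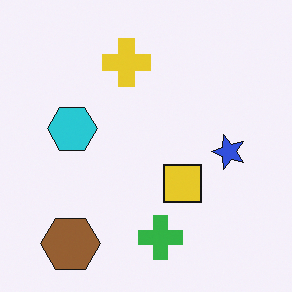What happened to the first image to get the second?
Rotated 90° counter-clockwise.

The brown hexagon sits in the top-left of the first image and the bottom-left of the second — consistent with a whole-image 90° counter-clockwise rotation.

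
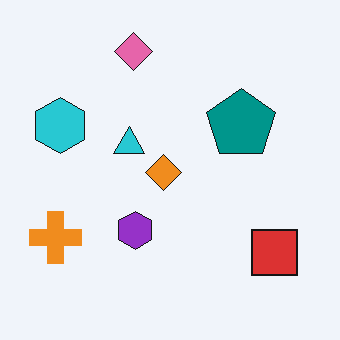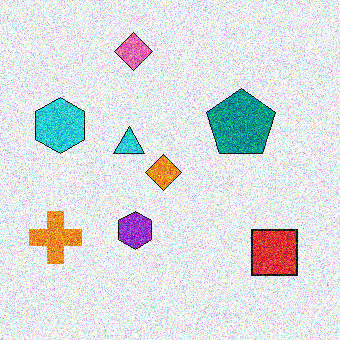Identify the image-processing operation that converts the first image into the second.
This is the original image degraded with a thick layer of grain.

Random speckle covers the whole image, including the flat background.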